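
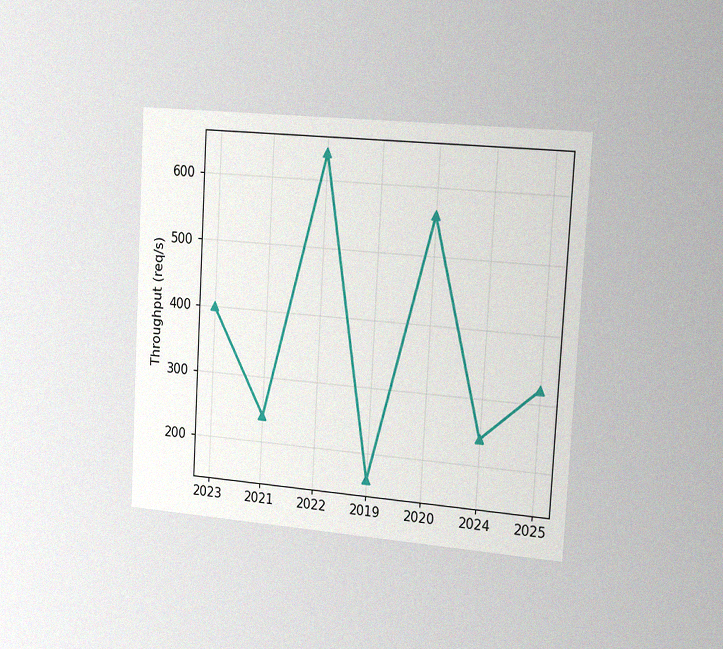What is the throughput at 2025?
The chart is tilted about 3° clockwise and viewed slightly from the right, with some photo noise. At 2025, the line is at 320req/s.

320req/s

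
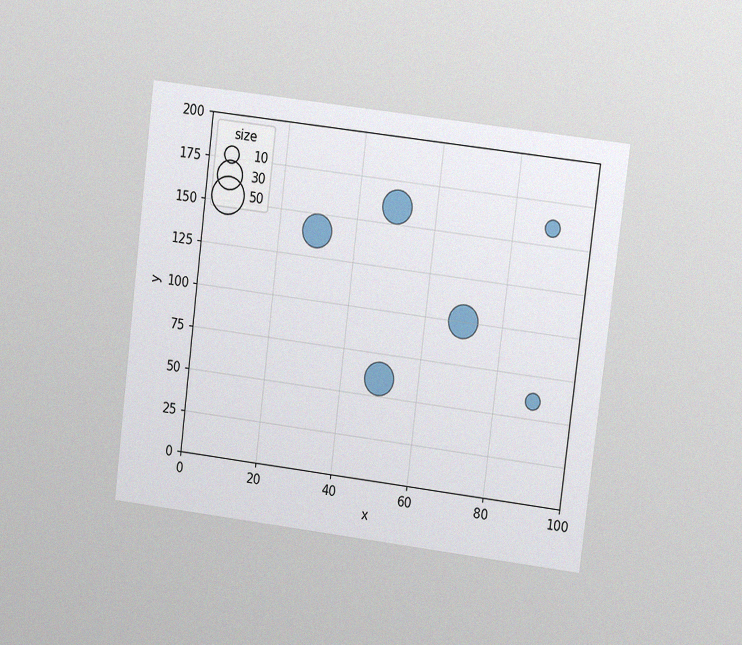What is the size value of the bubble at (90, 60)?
10

The chart is tilted about 7° clockwise and viewed at a slight angle, with some photo noise. Matching the bubble at (90, 60) against the size legend gives 10.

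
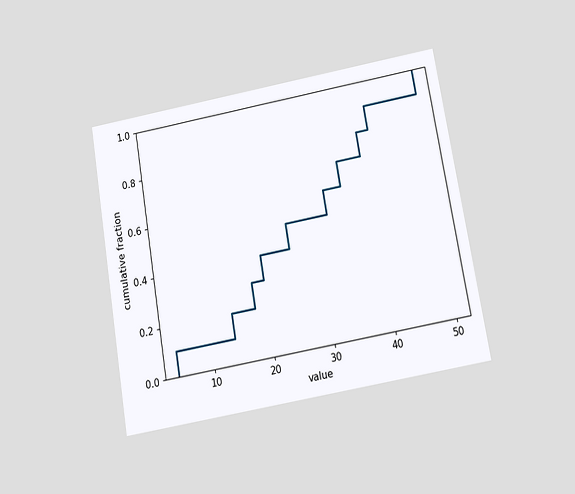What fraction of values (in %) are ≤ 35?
70%

The chart is tilted about 10° counter-clockwise and viewed slightly from below. At x=35 the ECDF step is at 70%.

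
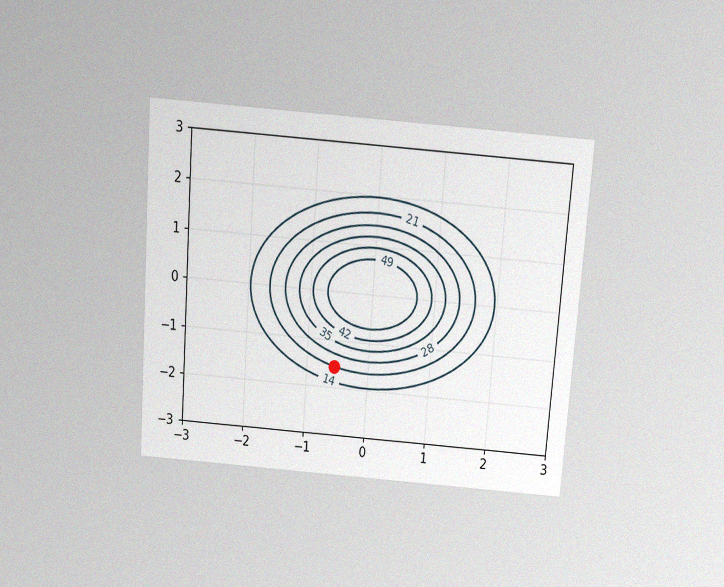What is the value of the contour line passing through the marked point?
21

The chart is tilted about 4° clockwise and viewed slightly from above, with some photo noise. The marked point sits on the contour labelled 21.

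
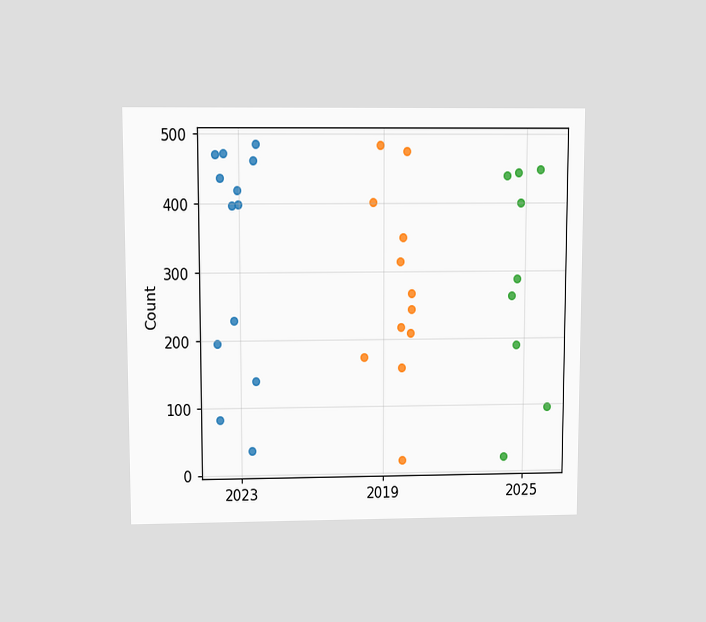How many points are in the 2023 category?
The chart is viewed slightly from above. Counting the markers in the 2023 column gives 13.

13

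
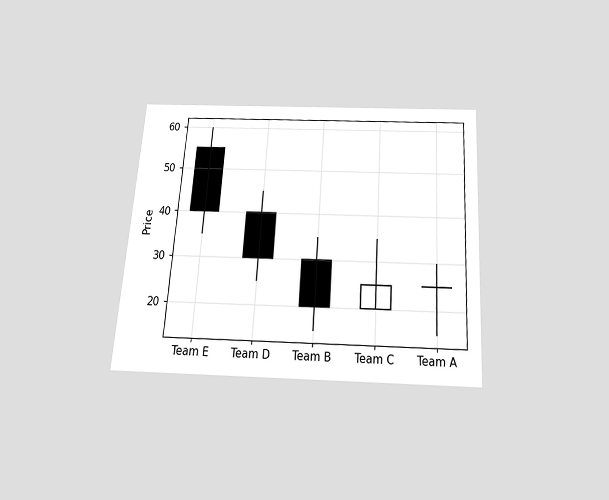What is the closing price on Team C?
The chart is tilted about 4° clockwise and viewed slightly from below. The Team C candle closes at 25.

25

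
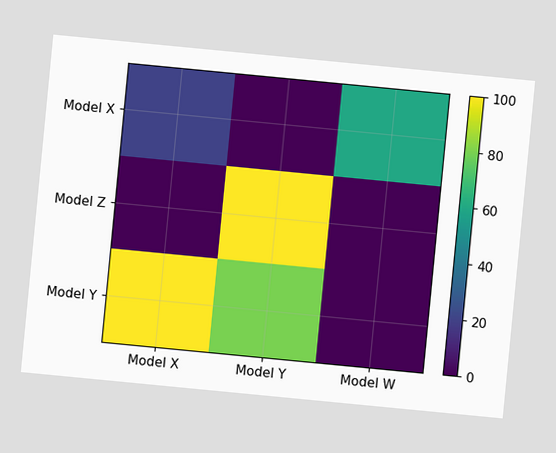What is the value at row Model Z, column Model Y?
The chart is tilted about 6° clockwise. Matching cell (Model Z, Model Y) against the colorbar gives 100.

100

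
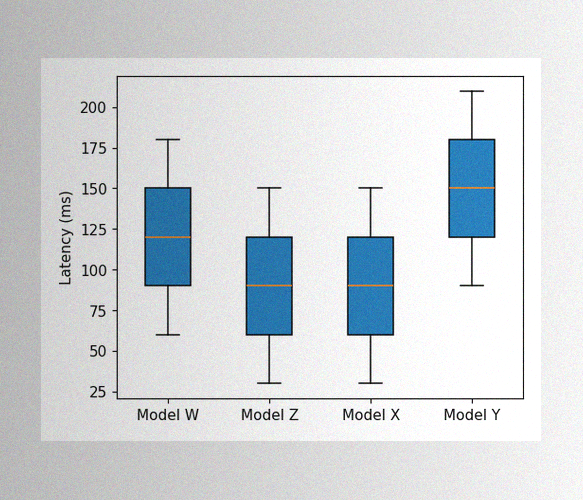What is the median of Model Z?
90ms

The image has some photo noise and uneven lighting. The median line in the Model Z box sits at 90ms.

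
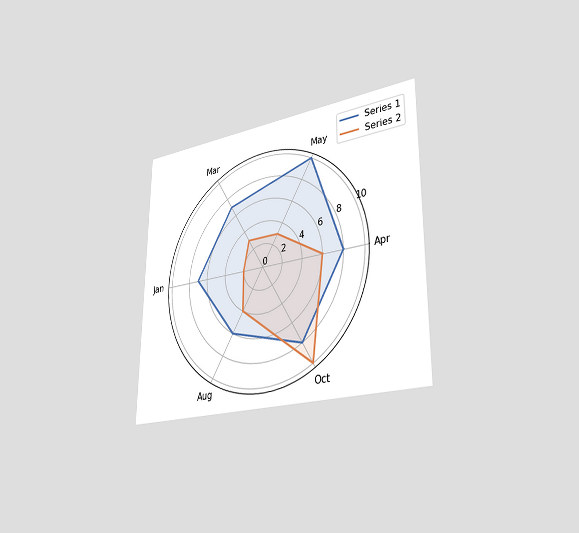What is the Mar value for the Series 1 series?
7

The chart is viewed slightly from the right. On the Mar axis, Series 1 reaches 7.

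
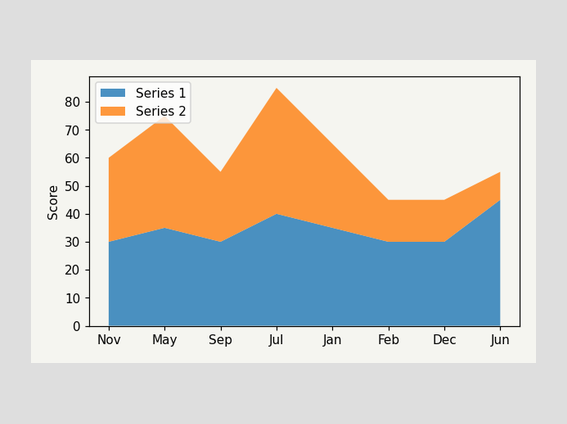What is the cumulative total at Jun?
The stacked total at Jun reaches 55.

55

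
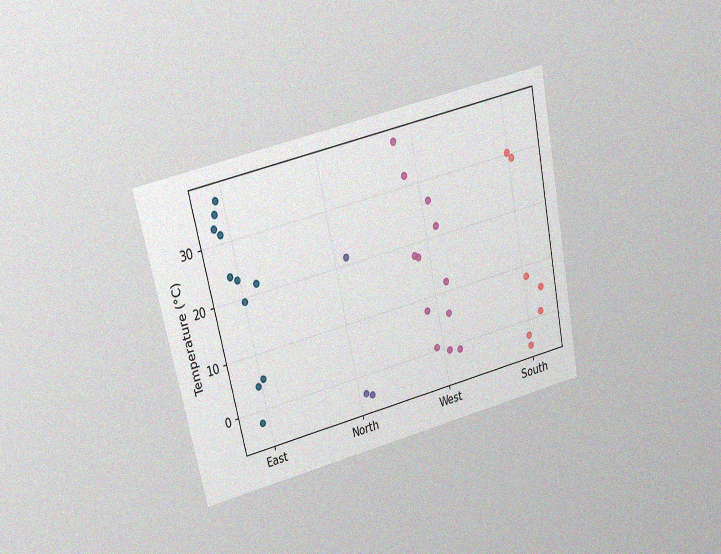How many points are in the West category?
The chart is tilted about 13° counter-clockwise and viewed at a slight angle, with some photo noise. Counting the markers in the West column gives 12.

12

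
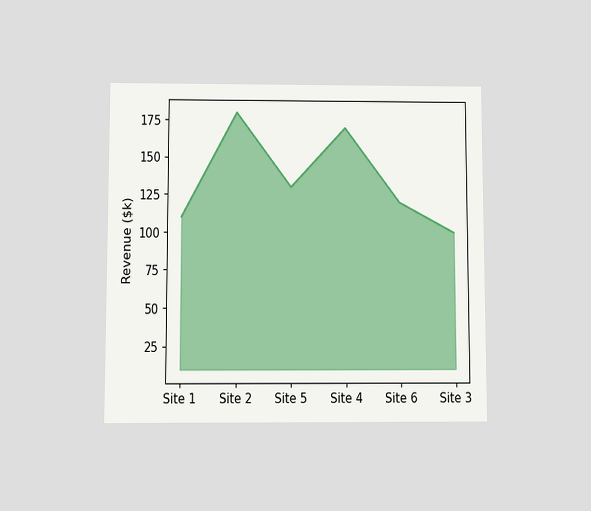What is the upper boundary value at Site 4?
$170k

The chart is viewed at a slight angle. At Site 4 the upper boundary is at $170k.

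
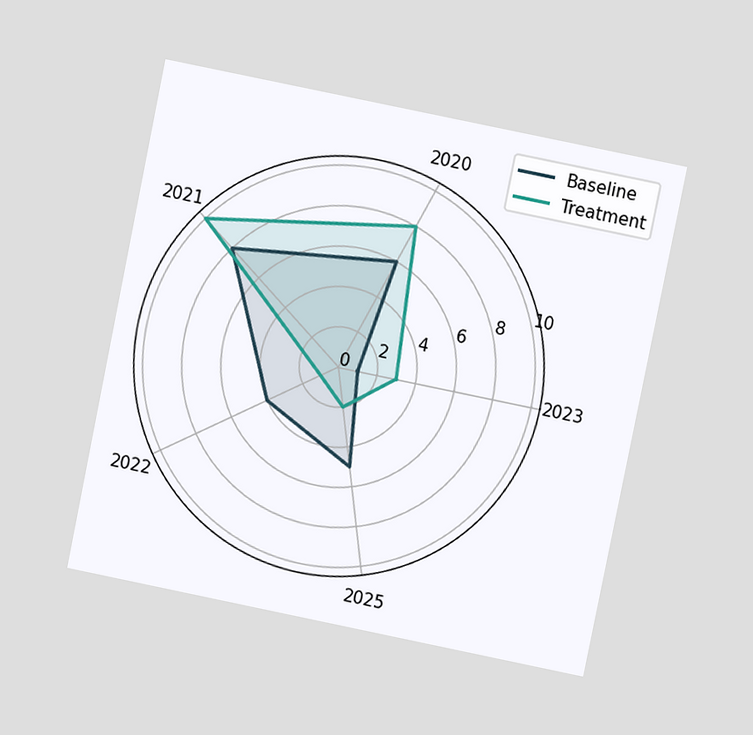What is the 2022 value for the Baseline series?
The chart is tilted about 12° clockwise and viewed at a slight angle. On the 2022 axis, Baseline reaches 4.

4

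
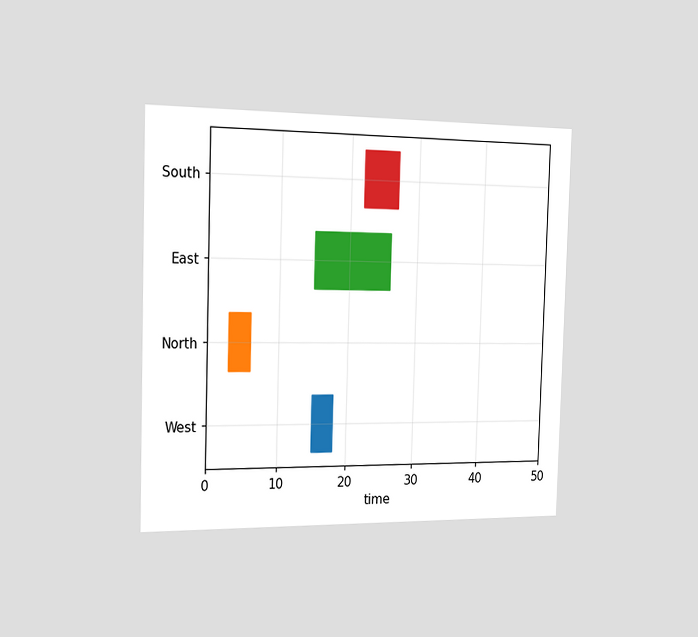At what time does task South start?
22

The chart is viewed slightly from the left. The South bar begins at t=22.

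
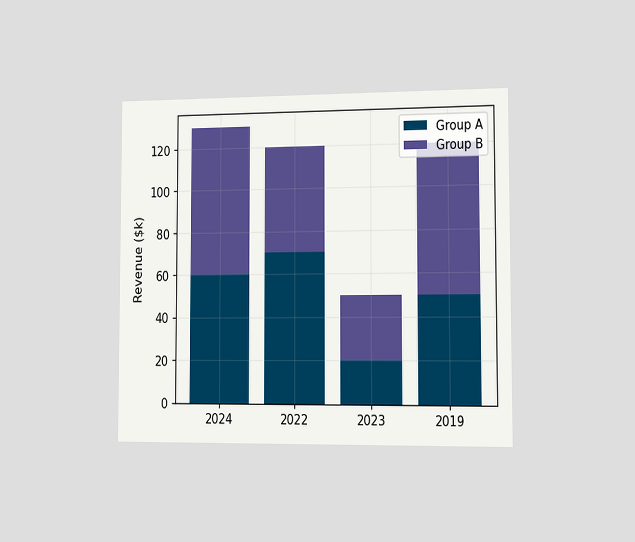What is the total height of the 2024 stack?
The chart is viewed slightly from the right. The 2024 stack's top reaches $130k on the y-axis.

$130k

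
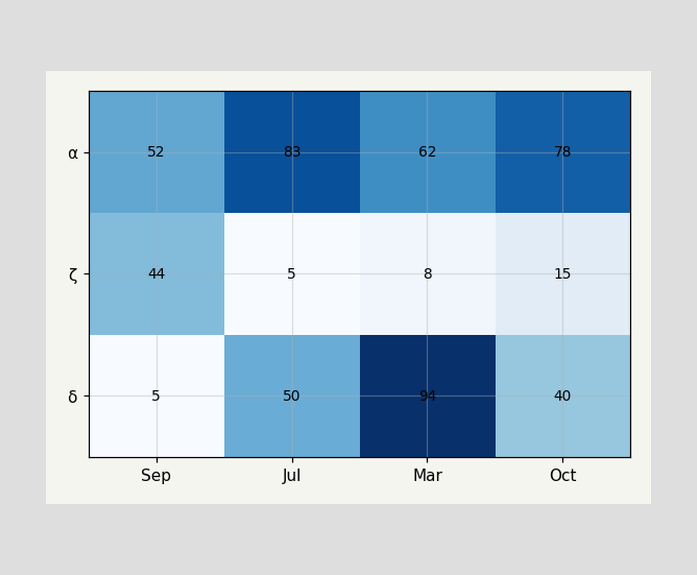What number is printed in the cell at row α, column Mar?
62

The (α, Mar) cell reads 62.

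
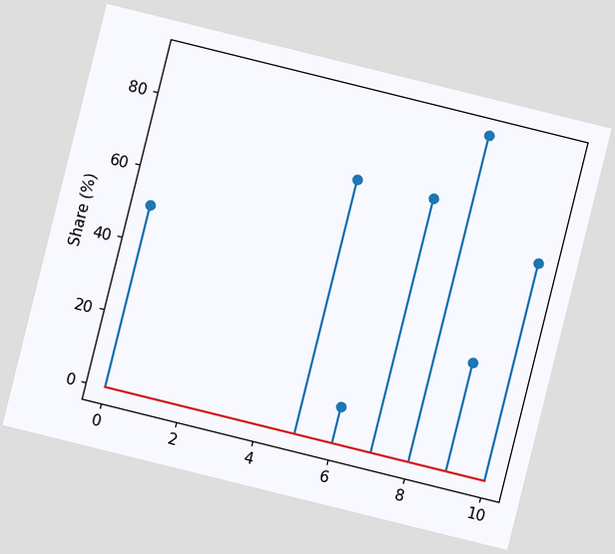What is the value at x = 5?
70%

The chart is tilted about 14° clockwise. The stem at x=5 reaches 70%.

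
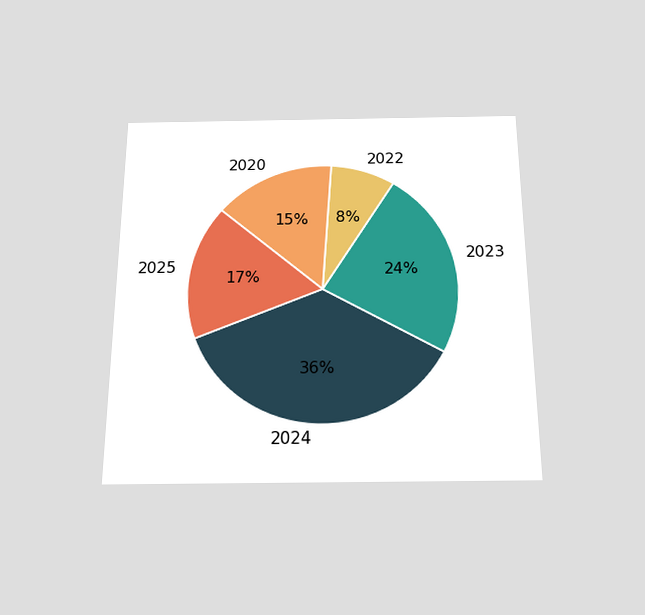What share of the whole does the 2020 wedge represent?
The chart is viewed slightly from below. The 2020 slice takes up 15% of the pie.

15%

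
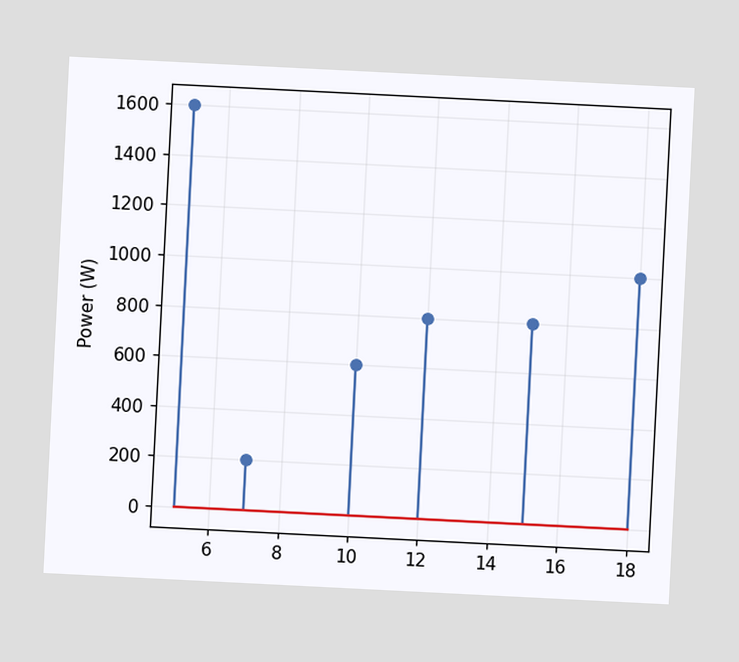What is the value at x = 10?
600W

The chart is tilted about 3° clockwise. The stem at x=10 reaches 600W.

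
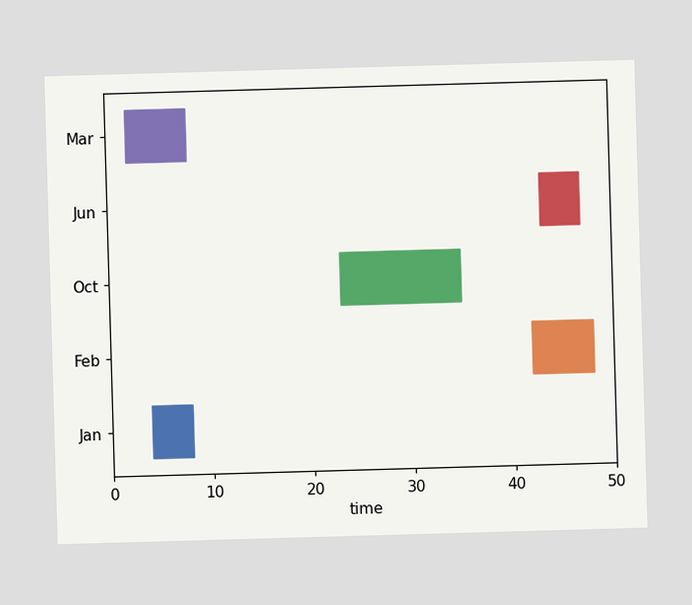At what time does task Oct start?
23

The Oct bar begins at t=23.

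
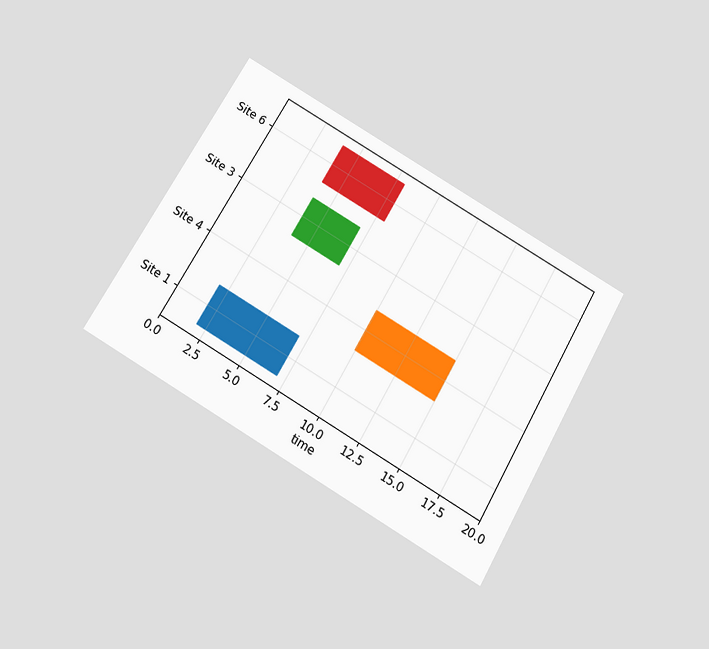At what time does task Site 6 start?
4

The chart is tilted about 30° clockwise and viewed slightly from below. The Site 6 bar begins at t=4.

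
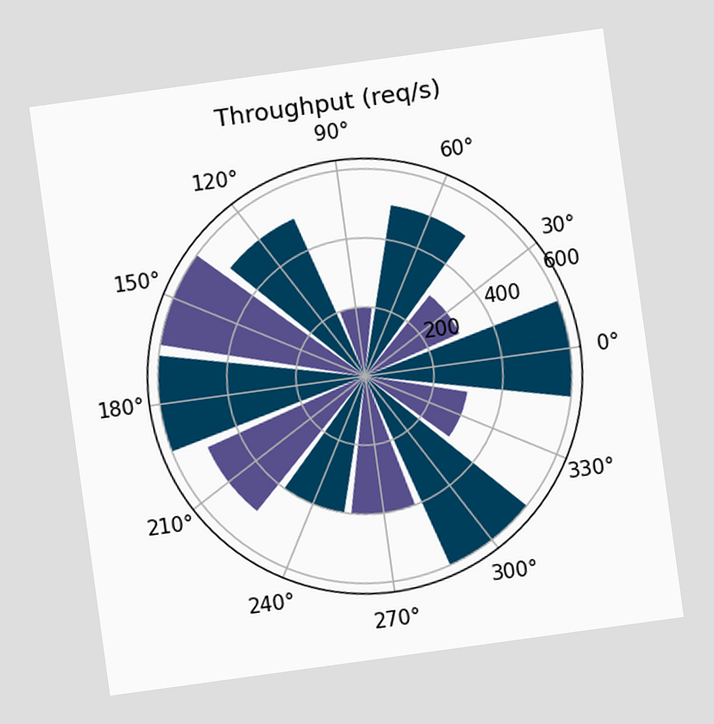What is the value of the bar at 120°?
500req/s

The chart is tilted about 8° counter-clockwise. The bar at 120° reaches 500req/s on the radial axis.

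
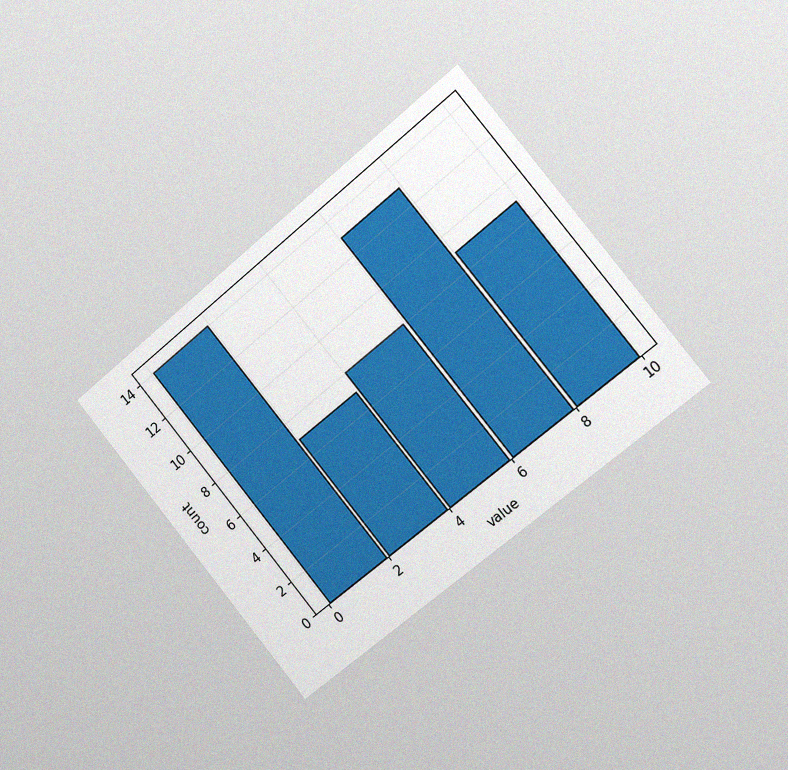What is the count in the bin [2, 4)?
7

The chart is tilted about 39° counter-clockwise and viewed slightly from the right, with some photo noise. The [2, 4) bin has height 7.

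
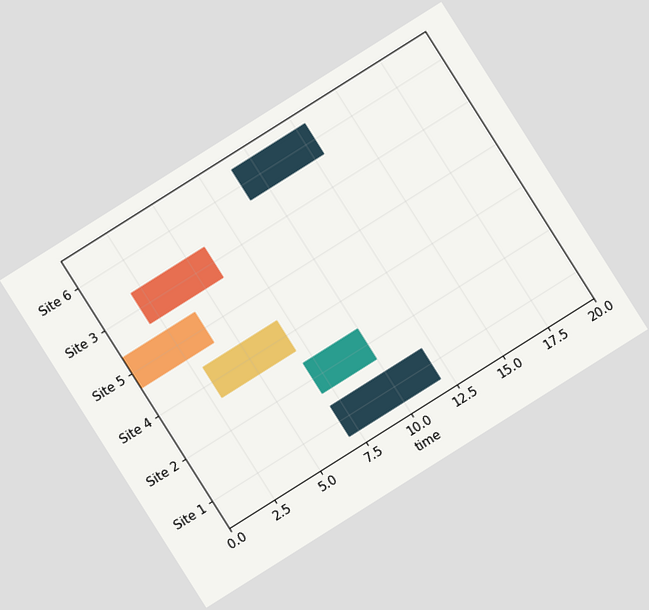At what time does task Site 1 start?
The chart is tilted about 32° counter-clockwise. The Site 1 bar begins at t=7.

7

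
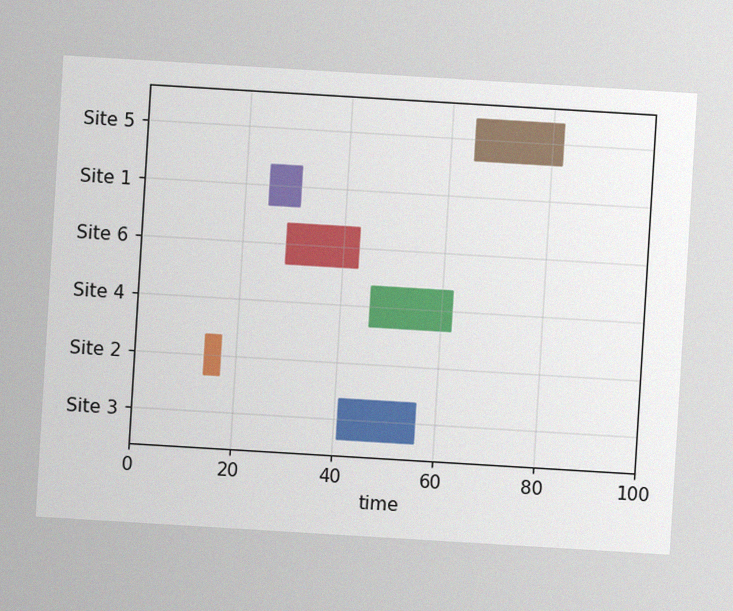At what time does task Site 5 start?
The chart is tilted about 3° clockwise, with some photo noise. The Site 5 bar begins at t=65.

65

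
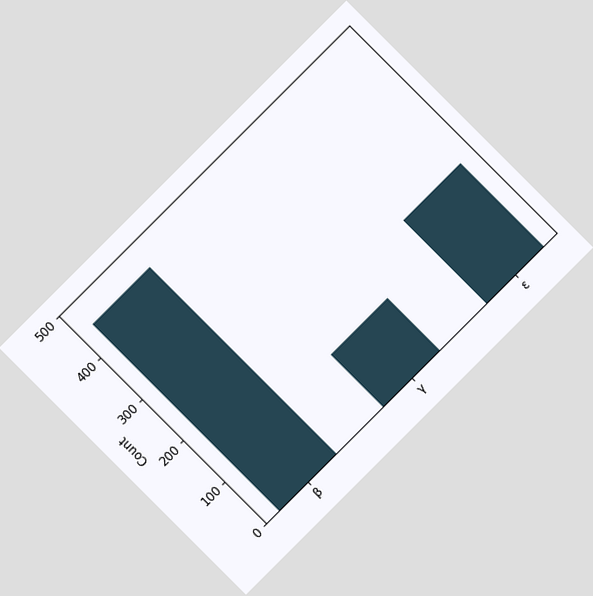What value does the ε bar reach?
The chart is tilted about 45° counter-clockwise. Reading along the chart's y-axis, the ε bar reaches 200.

200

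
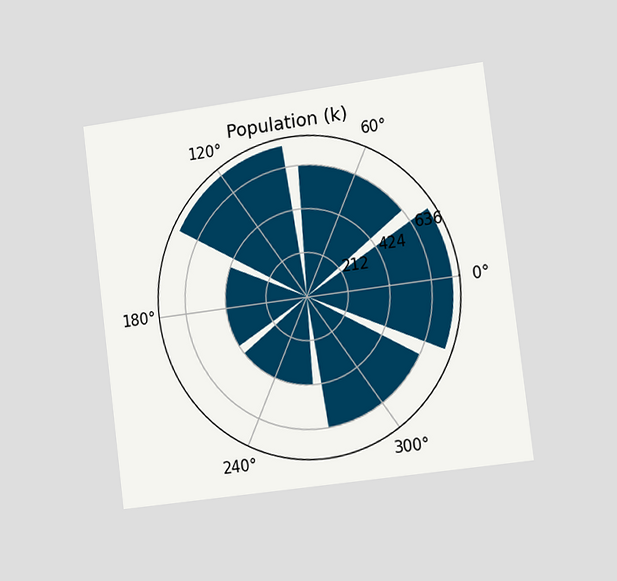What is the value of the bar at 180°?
The chart is tilted about 7° counter-clockwise and viewed slightly from the right. The bar at 180° reaches 424k on the radial axis.

424k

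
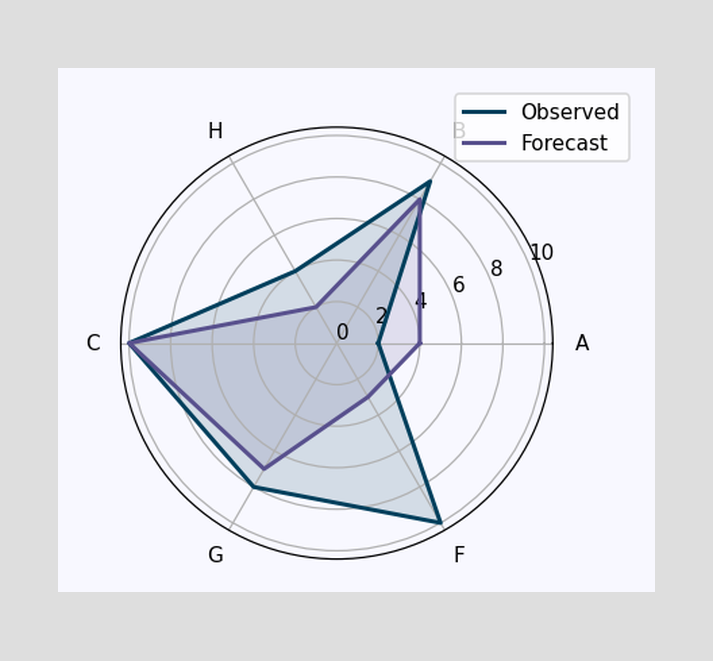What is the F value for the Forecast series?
On the F axis, Forecast reaches 3.

3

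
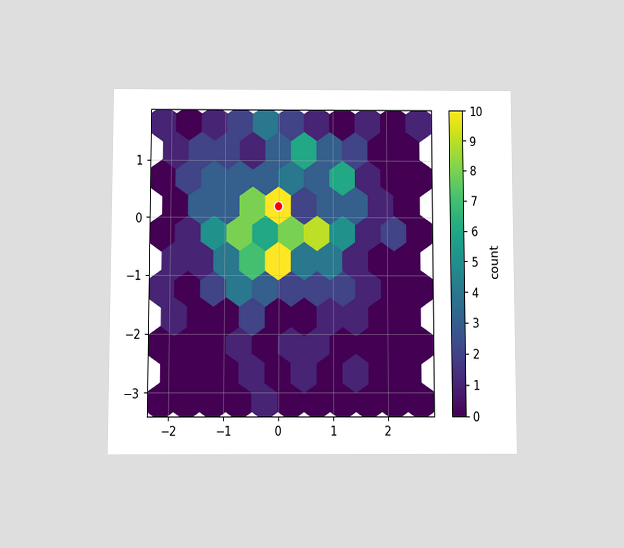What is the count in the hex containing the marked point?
The chart is viewed slightly from below. The marked hex reads 10 on the colorbar.

10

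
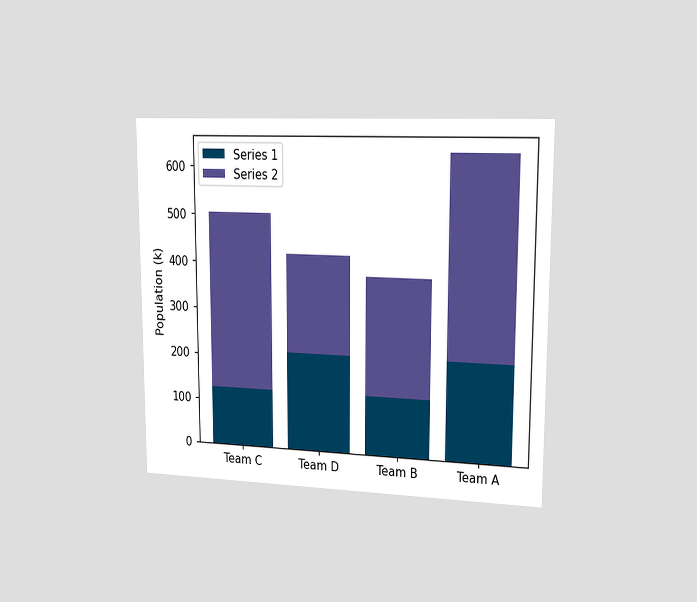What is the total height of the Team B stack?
378k

The chart is viewed slightly from the right. The Team B stack's top reaches 378k on the y-axis.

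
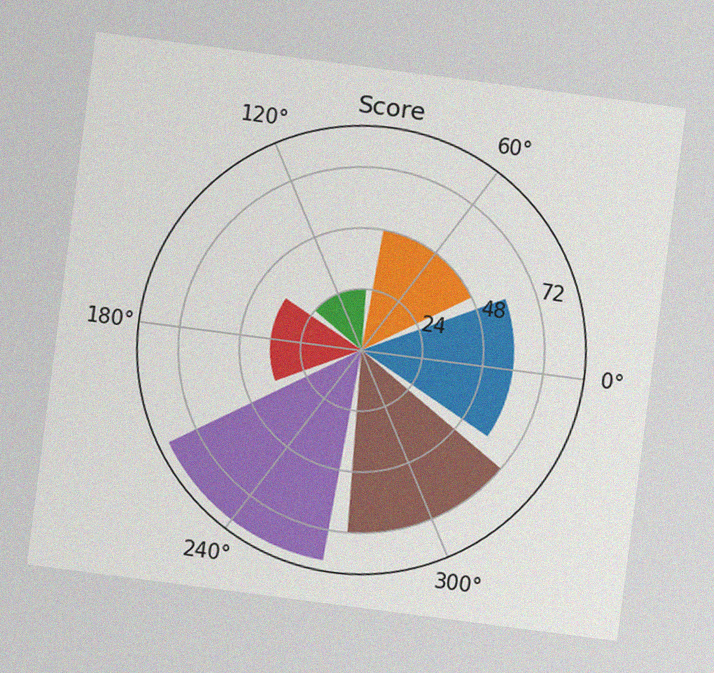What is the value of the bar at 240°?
84

The chart is tilted about 7° clockwise, with some photo noise. The bar at 240° reaches 84 on the radial axis.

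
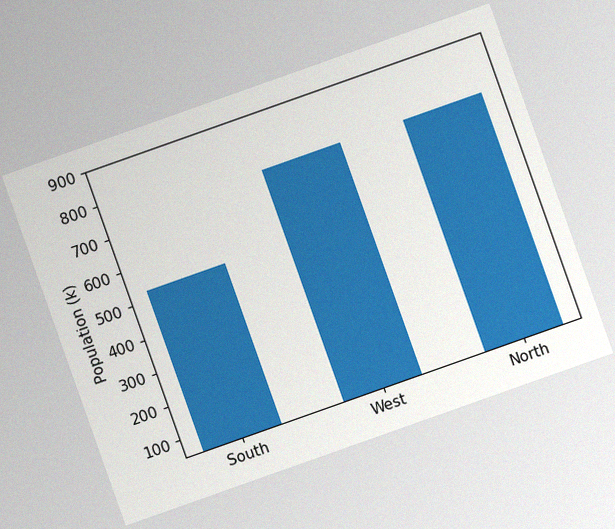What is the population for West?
742k

The chart is tilted about 20° counter-clockwise, with some photo noise. Reading along the chart's y-axis, the West bar reaches 742k.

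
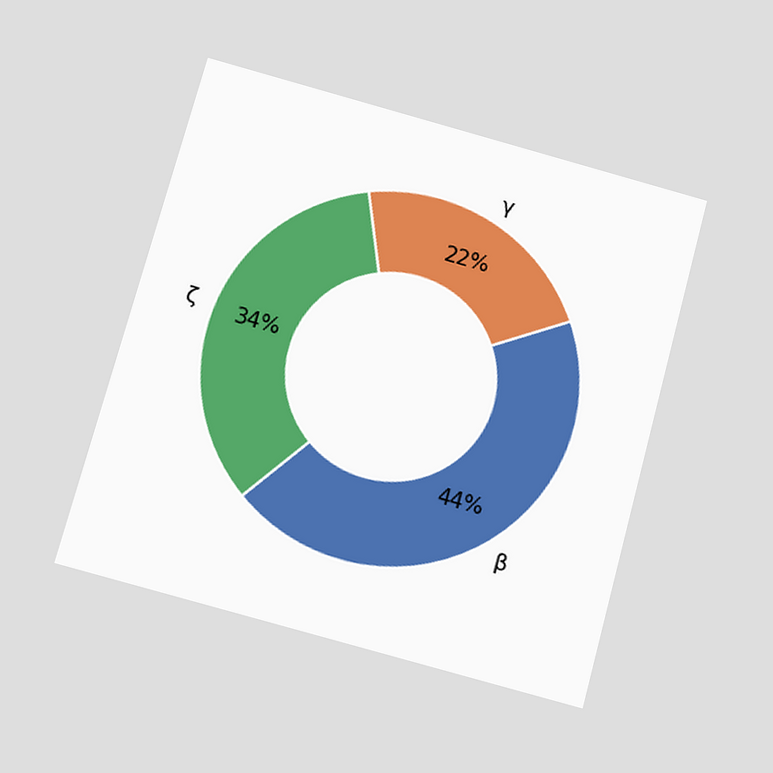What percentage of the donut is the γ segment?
22%

The chart is tilted about 15° clockwise and viewed slightly from below. The γ segment takes up 22% of the ring.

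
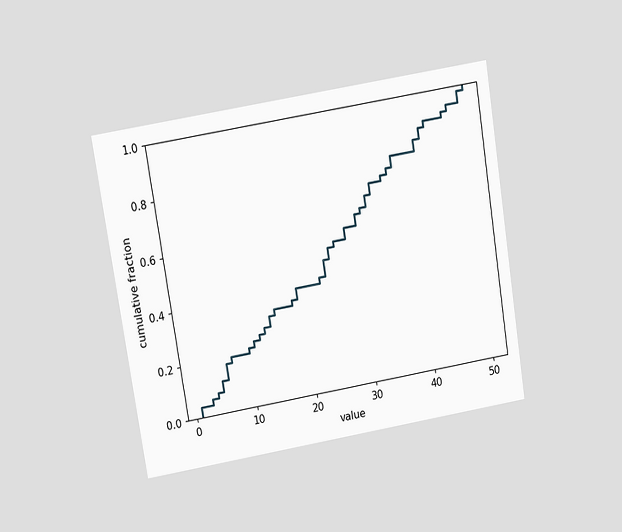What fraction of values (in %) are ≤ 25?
52%

The chart is tilted about 9° counter-clockwise and viewed slightly from above. At x=25 the ECDF step is at 52%.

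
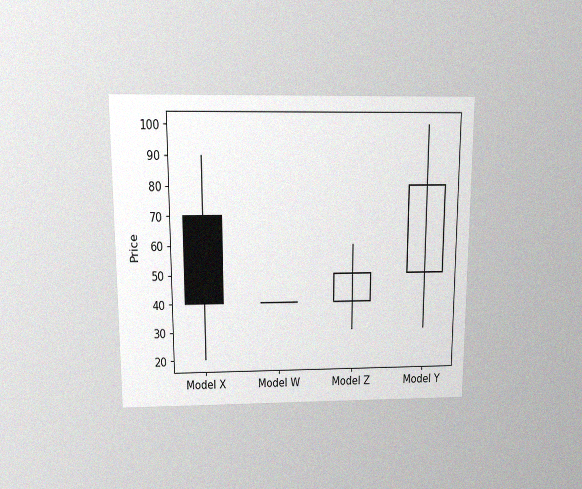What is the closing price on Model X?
The chart is viewed slightly from above, with some photo noise. The Model X candle closes at 40.

40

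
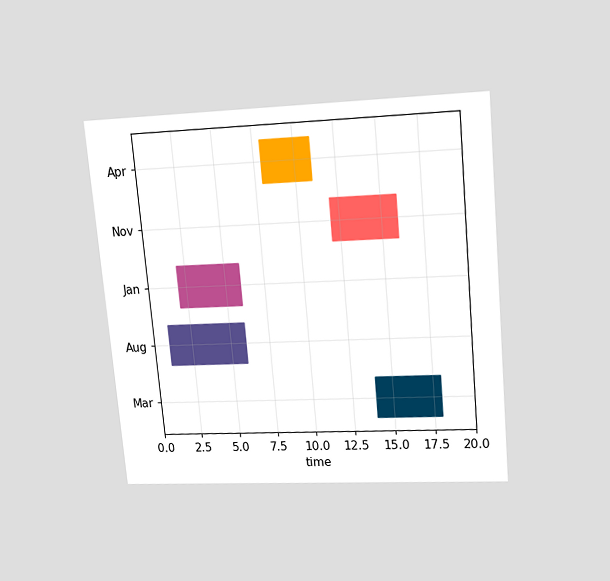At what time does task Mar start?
The chart is tilted about 5° counter-clockwise and viewed slightly from above. The Mar bar begins at t=14.

14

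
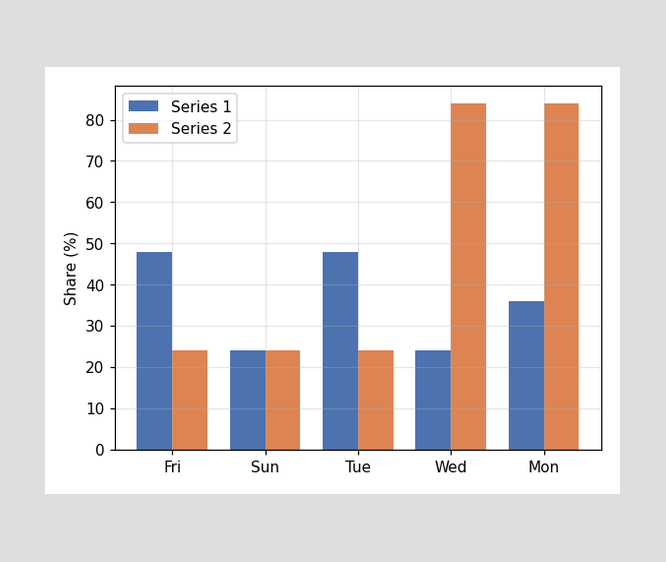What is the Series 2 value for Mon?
84%

The Series 2 bar at Mon reaches 84% on the y-axis.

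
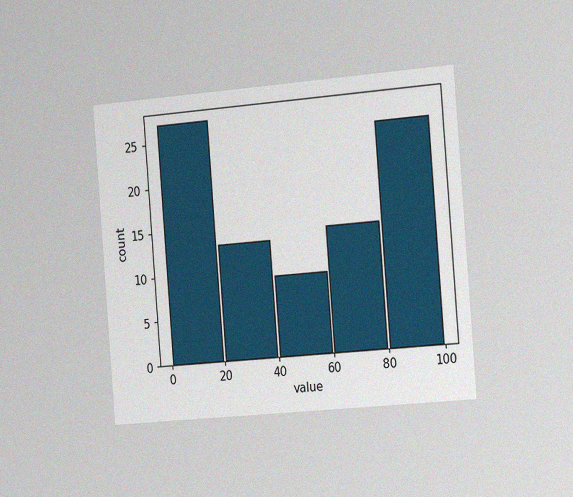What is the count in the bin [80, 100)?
The chart is tilted about 5° counter-clockwise and viewed slightly from the right, with some photo noise. The [80, 100) bin has height 25.

25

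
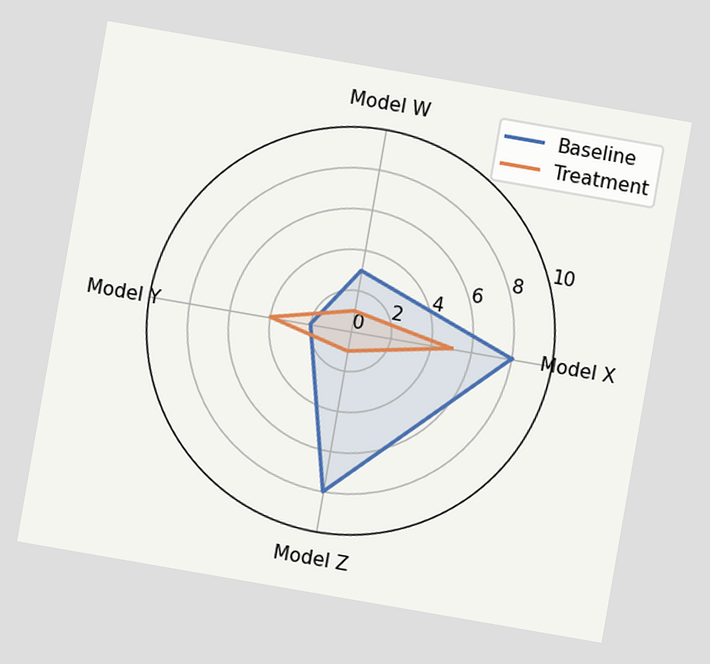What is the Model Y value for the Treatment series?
4

The chart is tilted about 10° clockwise. On the Model Y axis, Treatment reaches 4.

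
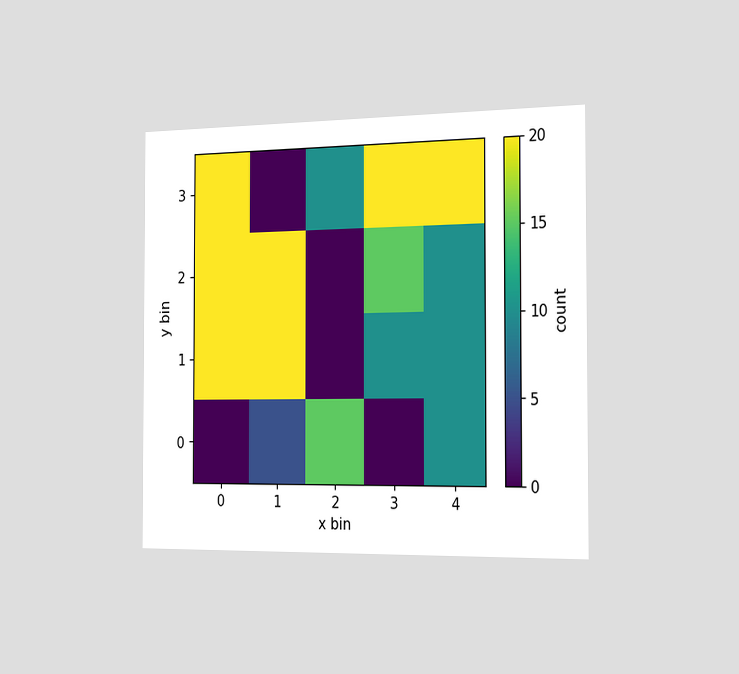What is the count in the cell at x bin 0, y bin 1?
20

The chart is viewed slightly from the right. Matching the cell (0, 1) against the colorbar gives 20.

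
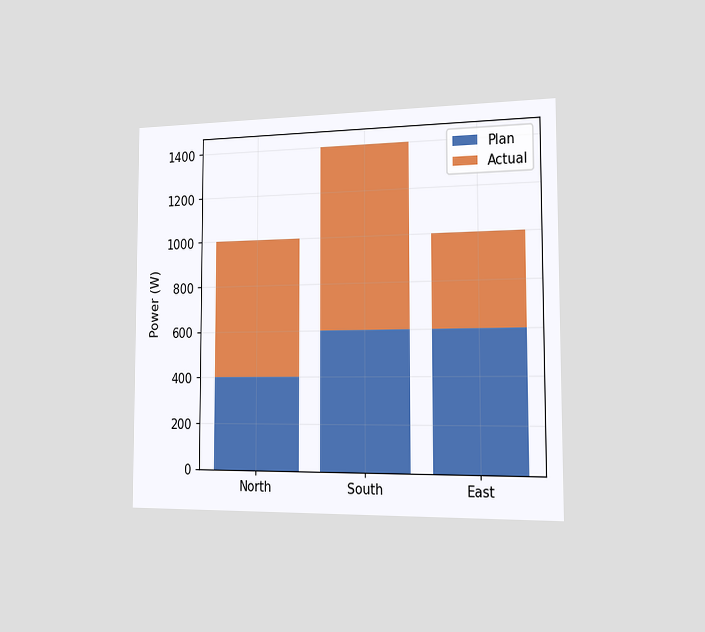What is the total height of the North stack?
1000W

The chart is viewed slightly from the right. The North stack's top reaches 1000W on the y-axis.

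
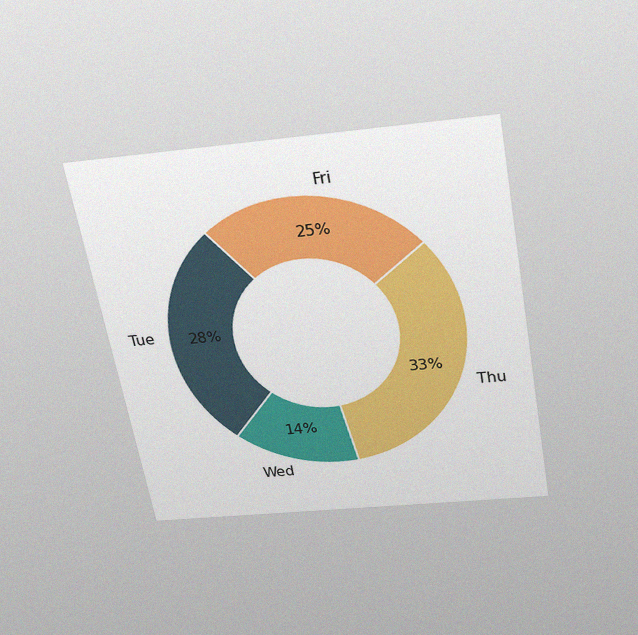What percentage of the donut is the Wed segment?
The chart is tilted about 10° counter-clockwise and viewed slightly from above, with some photo noise. The Wed segment takes up 14% of the ring.

14%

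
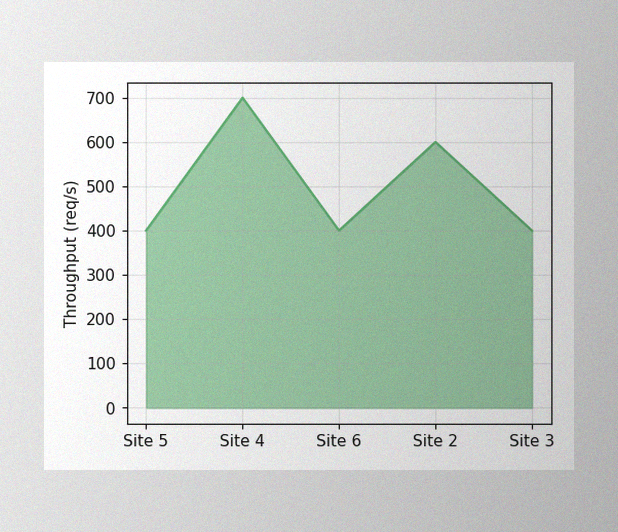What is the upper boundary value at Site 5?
400req/s

The image has some photo noise and uneven lighting. At Site 5 the upper boundary is at 400req/s.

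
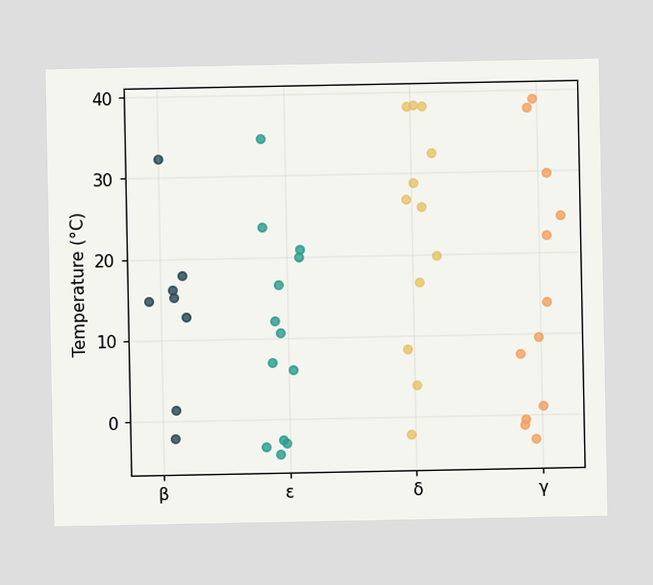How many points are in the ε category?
13

Counting the markers in the ε column gives 13.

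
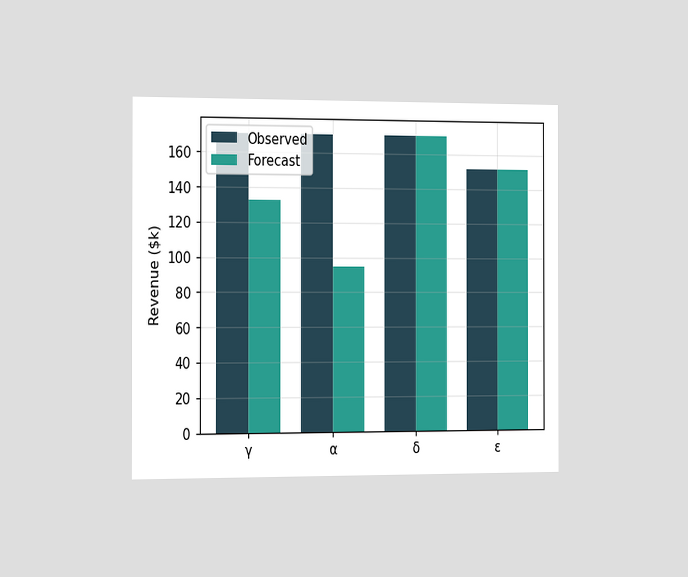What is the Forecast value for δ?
$171k

The chart is viewed slightly from the left. The Forecast bar at δ reaches $171k on the y-axis.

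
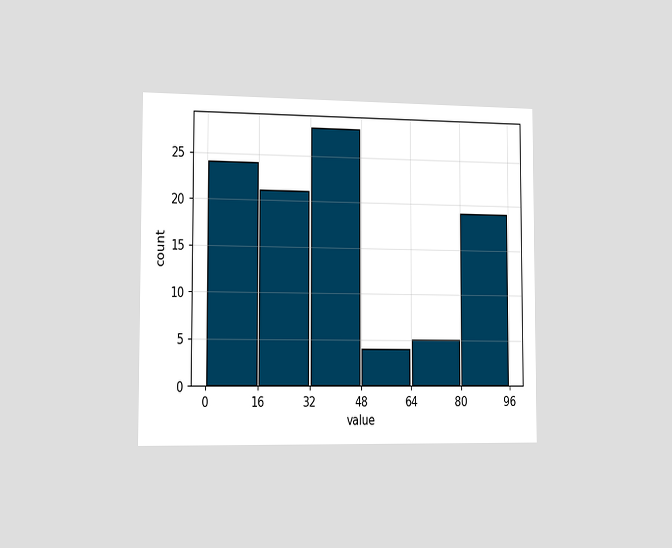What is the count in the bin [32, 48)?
28

The chart is viewed slightly from the left. The [32, 48) bin has height 28.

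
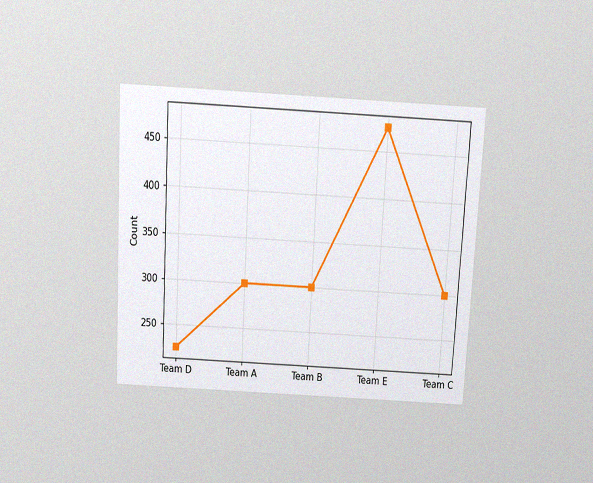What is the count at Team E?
The chart is tilted about 3° clockwise and viewed slightly from above, with some photo noise. At Team E, the line is at 475.

475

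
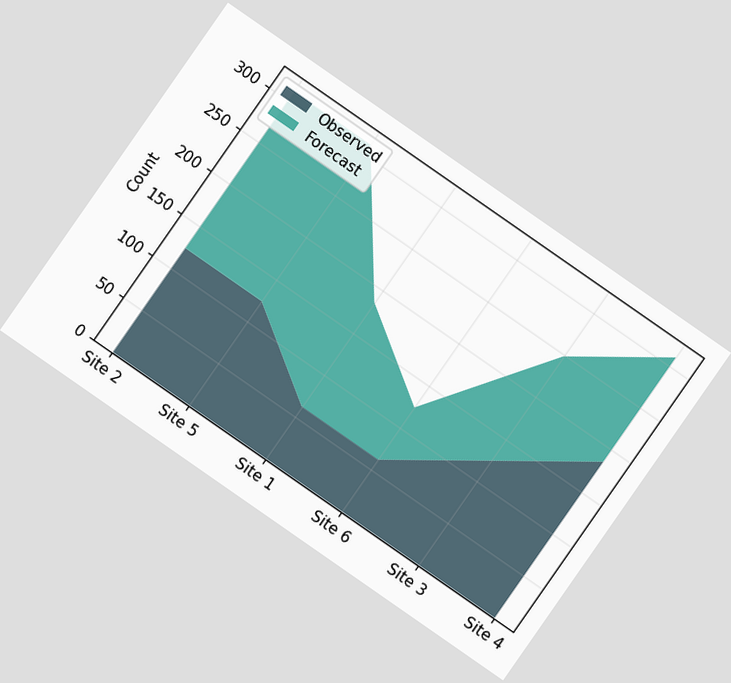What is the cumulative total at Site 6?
124

The chart is tilted about 35° clockwise. The stacked total at Site 6 reaches 124.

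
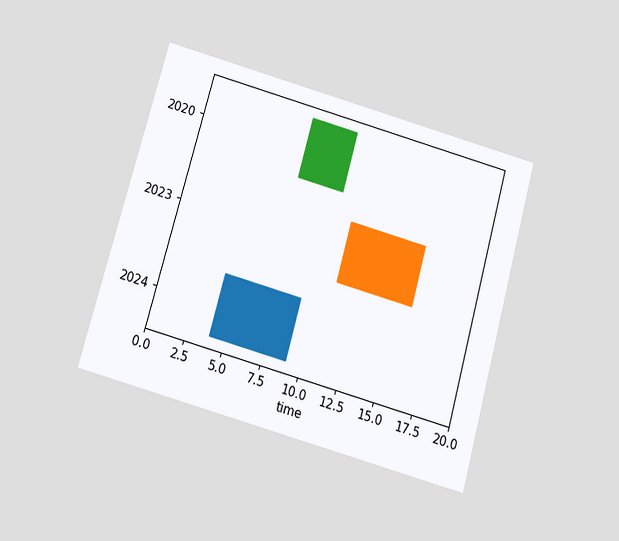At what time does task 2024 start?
4

The chart is tilted about 16° clockwise and viewed slightly from below. The 2024 bar begins at t=4.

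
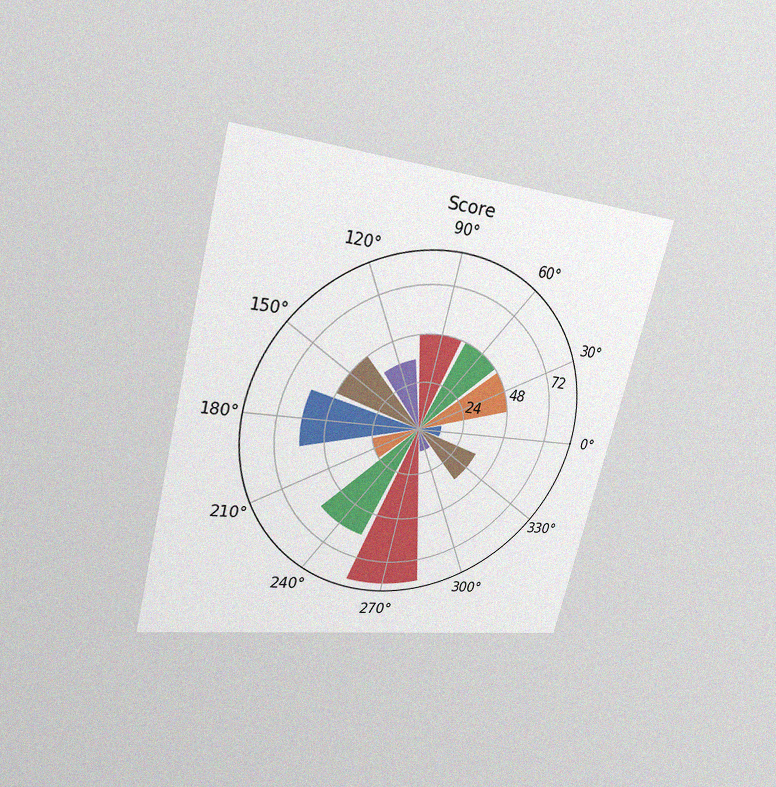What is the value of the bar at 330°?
The chart is tilted about 14° clockwise and viewed at a slight angle, with some photo noise. The bar at 330° reaches 36 on the radial axis.

36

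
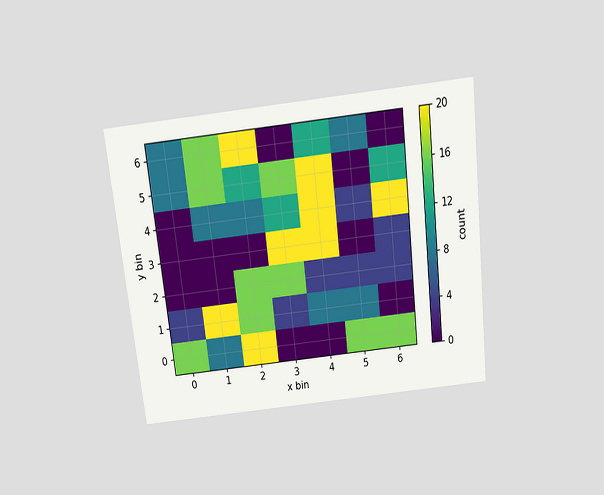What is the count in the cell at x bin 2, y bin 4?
The chart is tilted about 6° counter-clockwise and viewed slightly from above. Matching the cell (2, 4) against the colorbar gives 8.

8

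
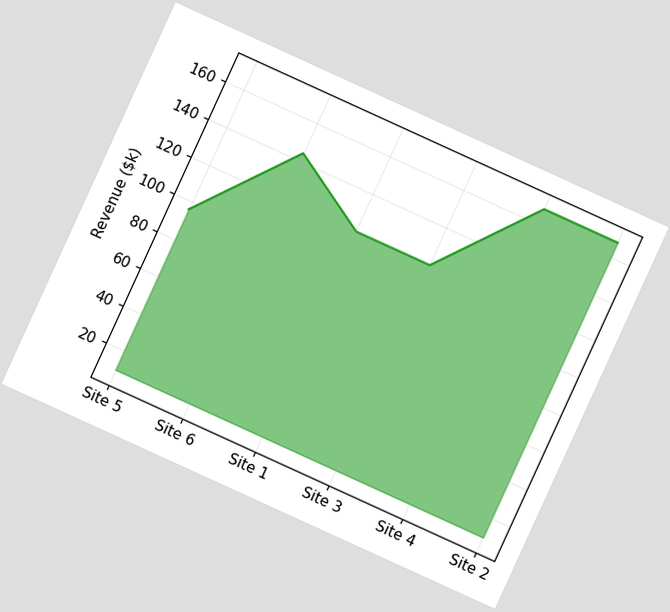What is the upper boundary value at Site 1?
$120k

The chart is tilted about 25° clockwise. At Site 1 the upper boundary is at $120k.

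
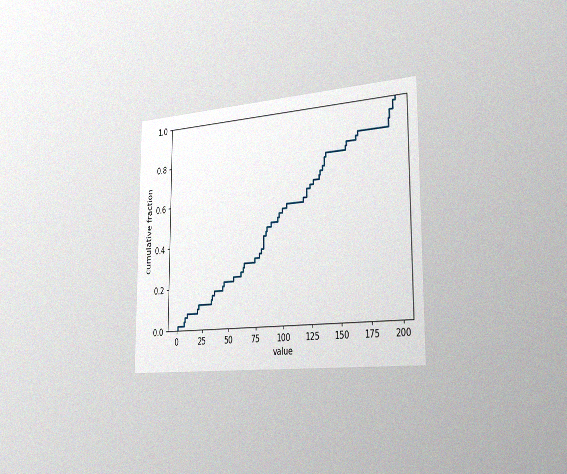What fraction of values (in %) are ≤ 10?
8%

The chart is viewed slightly from the right, with some photo noise. At x=10 the ECDF step is at 8%.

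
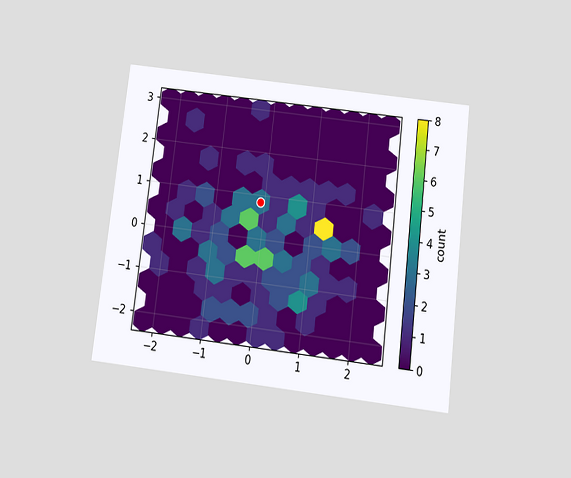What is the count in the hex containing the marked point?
The chart is tilted about 7° clockwise and viewed slightly from below. The marked hex reads 3 on the colorbar.

3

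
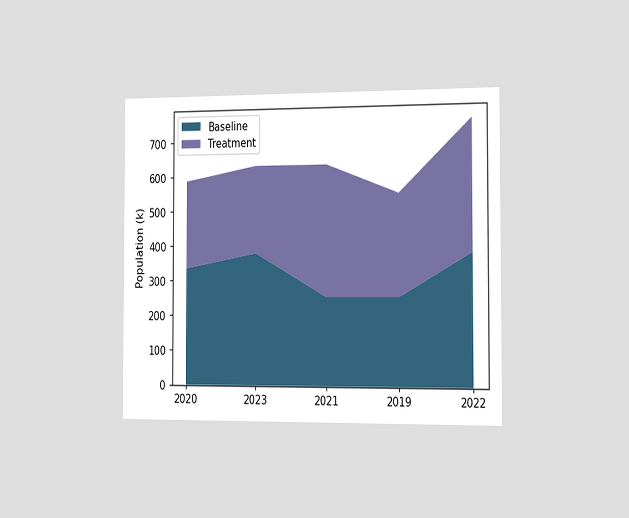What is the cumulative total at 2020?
The chart is viewed slightly from the right. The stacked total at 2020 reaches 588k.

588k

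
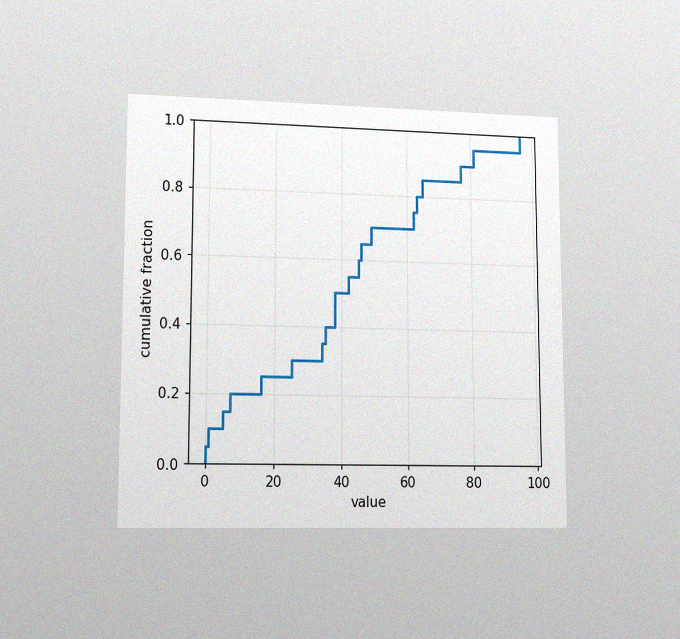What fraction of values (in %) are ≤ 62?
75%

The chart is viewed at a slight angle, with some photo noise. At x=62 the ECDF step is at 75%.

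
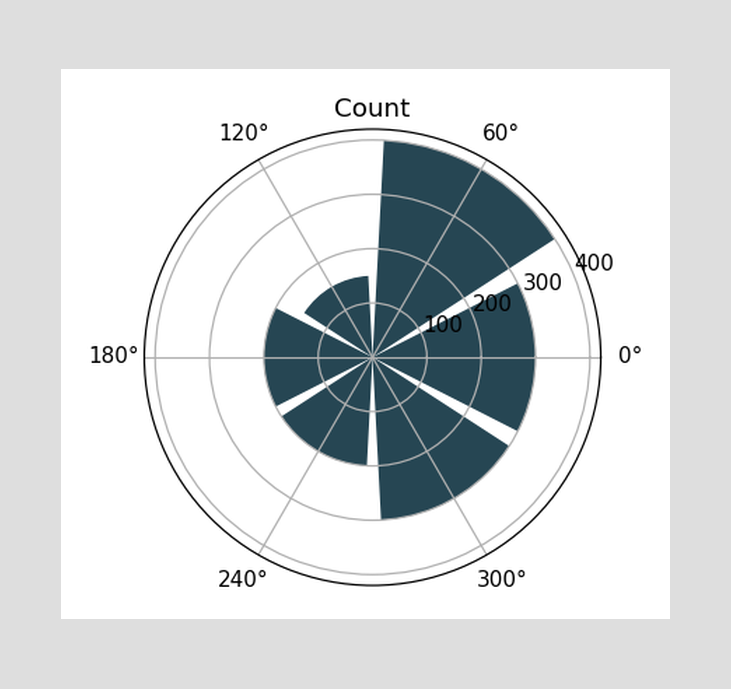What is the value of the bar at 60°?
400

The bar at 60° reaches 400 on the radial axis.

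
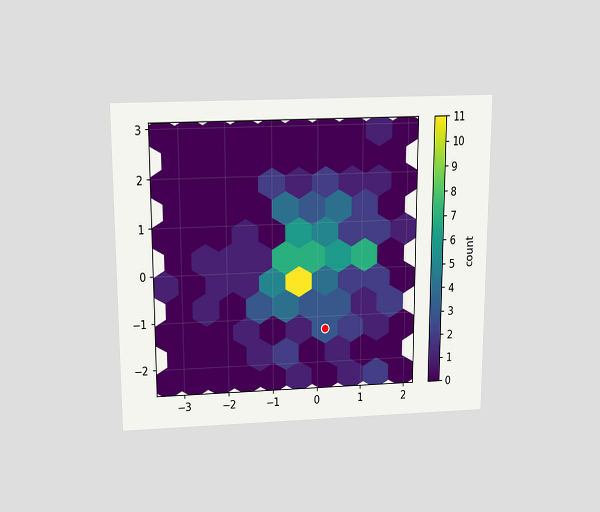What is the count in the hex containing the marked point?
The chart is viewed slightly from above. The marked hex reads 3 on the colorbar.

3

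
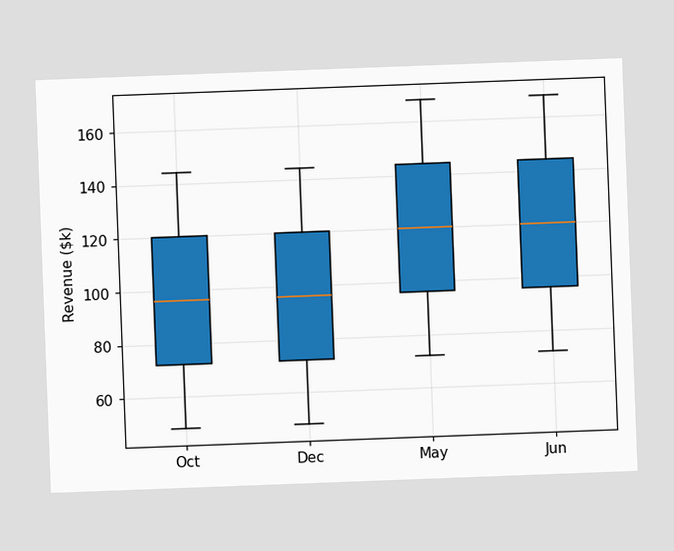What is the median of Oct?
The chart is tilted about 2° counter-clockwise. The median line in the Oct box sits at $96k.

$96k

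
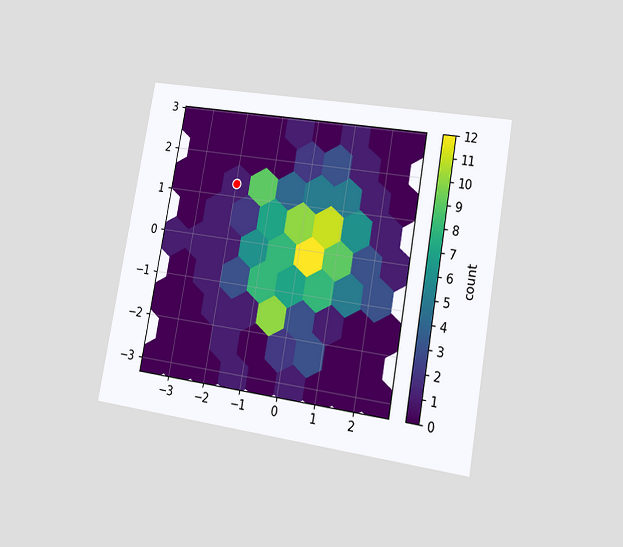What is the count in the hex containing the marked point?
The chart is tilted about 10° clockwise and viewed at a slight angle. The marked hex reads 1 on the colorbar.

1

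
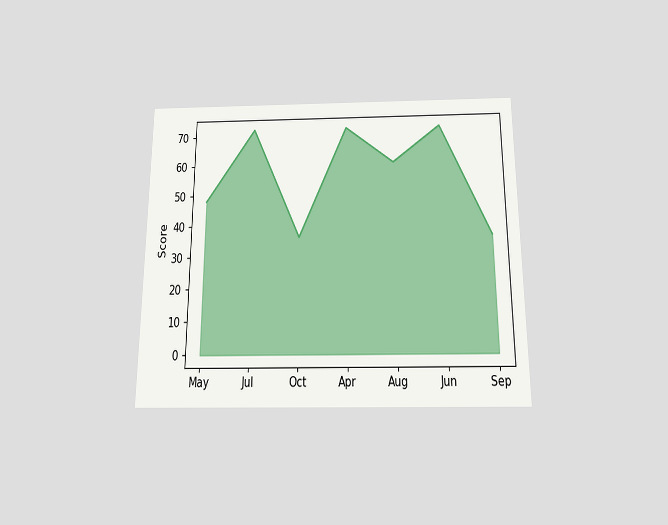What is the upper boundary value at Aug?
The chart is viewed slightly from below. At Aug the upper boundary is at 60.

60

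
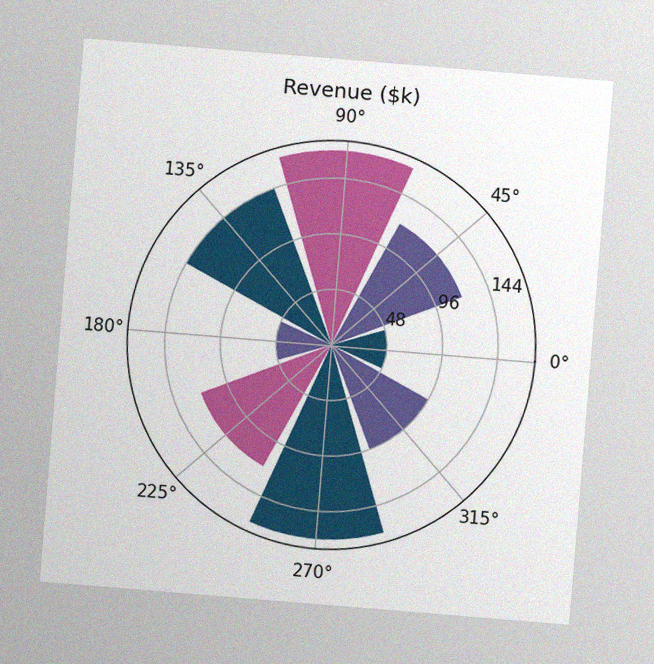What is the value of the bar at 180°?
$48k

The chart is tilted about 5° clockwise, with some photo noise. The bar at 180° reaches $48k on the radial axis.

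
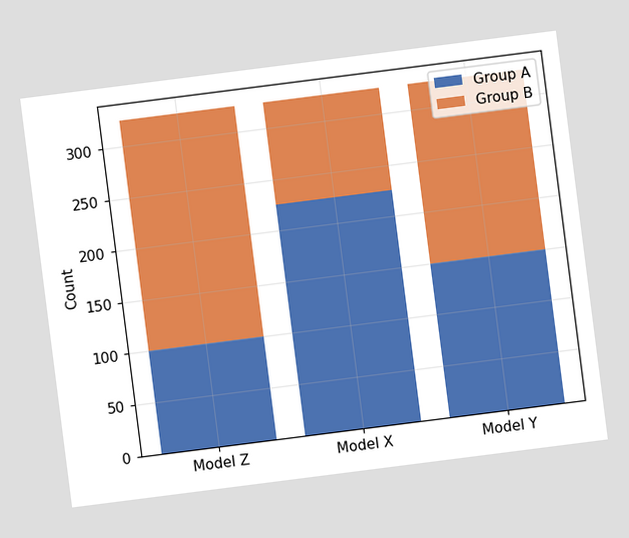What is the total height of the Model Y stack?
325

The chart is tilted about 7° counter-clockwise. The Model Y stack's top reaches 325 on the y-axis.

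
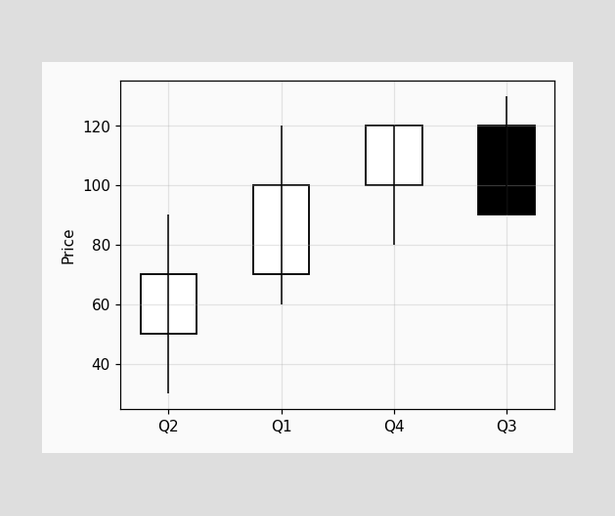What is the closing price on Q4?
120

The Q4 candle closes at 120.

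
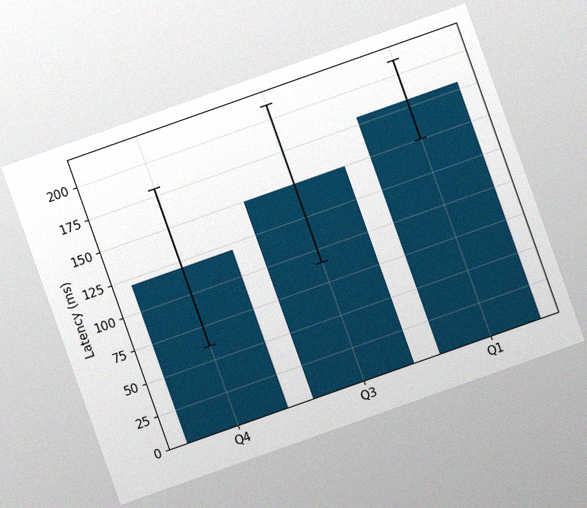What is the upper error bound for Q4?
The chart is tilted about 19° counter-clockwise, with some photo noise. The Q4 bar's upper whisker reaches 180ms.

180ms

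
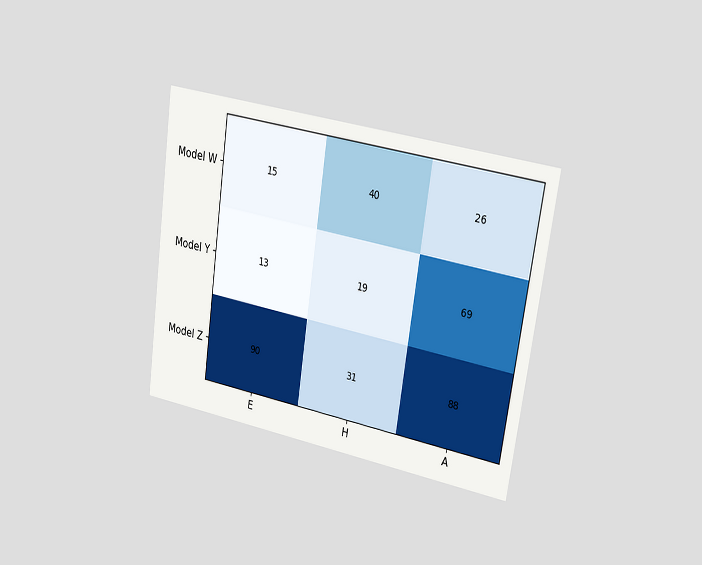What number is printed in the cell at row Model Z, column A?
88

The chart is tilted about 8° clockwise and viewed slightly from the right. The (Model Z, A) cell reads 88.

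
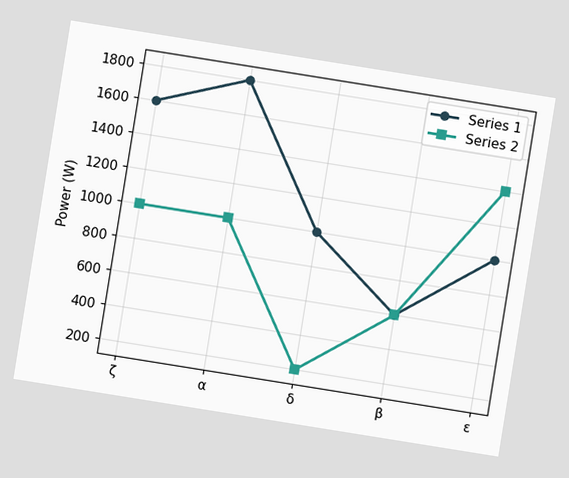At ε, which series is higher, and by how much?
The chart is tilted about 9° clockwise. At ε, Series 2 sits above the other line by 400W.

Series 2, by 400W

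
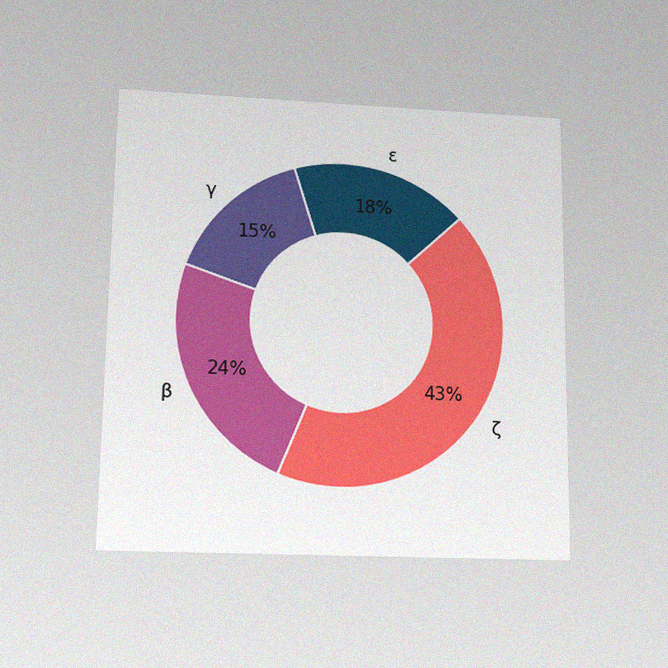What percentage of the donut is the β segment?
The chart is viewed slightly from below, with some photo noise. The β segment takes up 24% of the ring.

24%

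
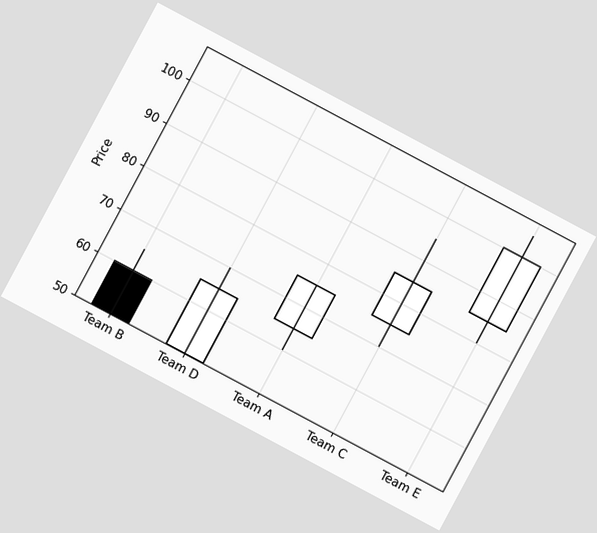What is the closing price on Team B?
The chart is tilted about 28° clockwise. The Team B candle closes at 50.

50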